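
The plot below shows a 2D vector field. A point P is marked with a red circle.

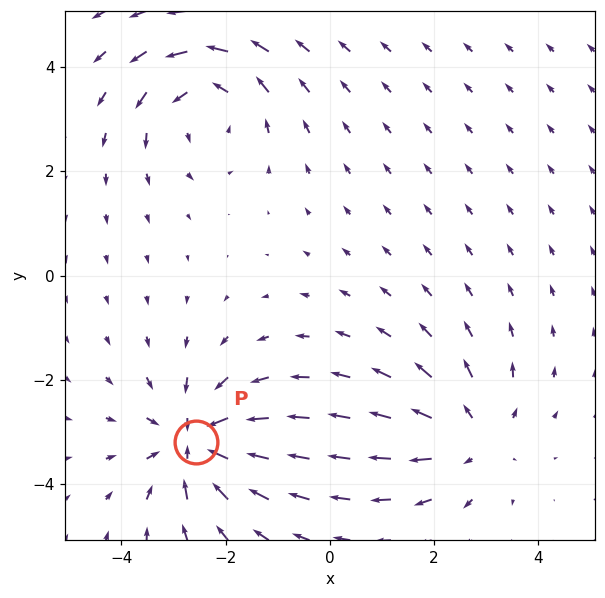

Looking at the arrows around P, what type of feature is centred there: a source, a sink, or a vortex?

At P (-2.6, -3.2) the arrows converge inward. Divergence about -4, curl ≈0 — negative divergence with near-zero curl is a sink.

sink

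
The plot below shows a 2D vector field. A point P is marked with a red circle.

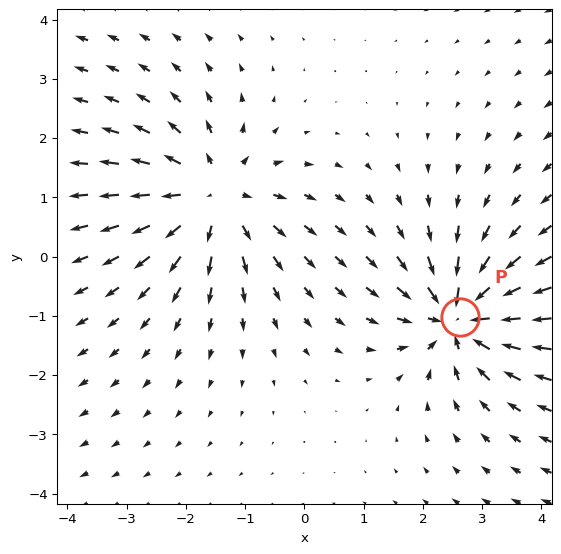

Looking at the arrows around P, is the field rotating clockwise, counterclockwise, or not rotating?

Near P at (2.6, -1.0) the arrows show no circulation. The curl there is ≈0.

not rotating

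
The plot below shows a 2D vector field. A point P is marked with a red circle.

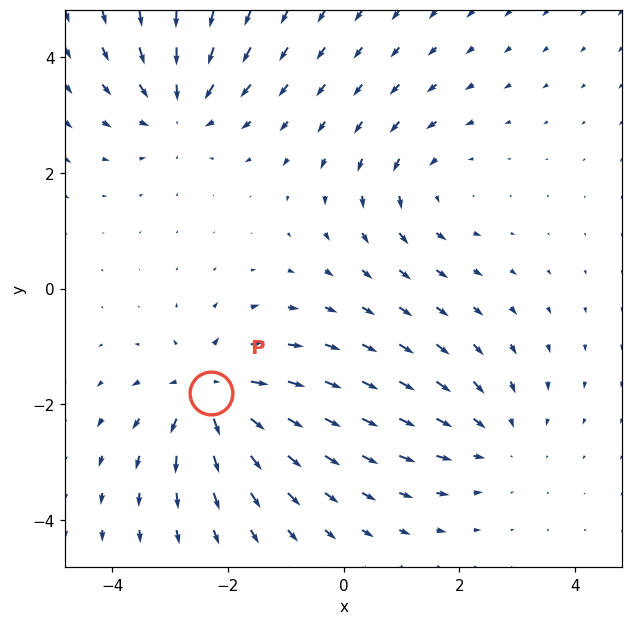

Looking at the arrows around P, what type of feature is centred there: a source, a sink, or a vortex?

At P (-2.3, -1.8) the arrows spread outward. Divergence about +6, curl ≈0 — positive divergence with near-zero curl is a source.

source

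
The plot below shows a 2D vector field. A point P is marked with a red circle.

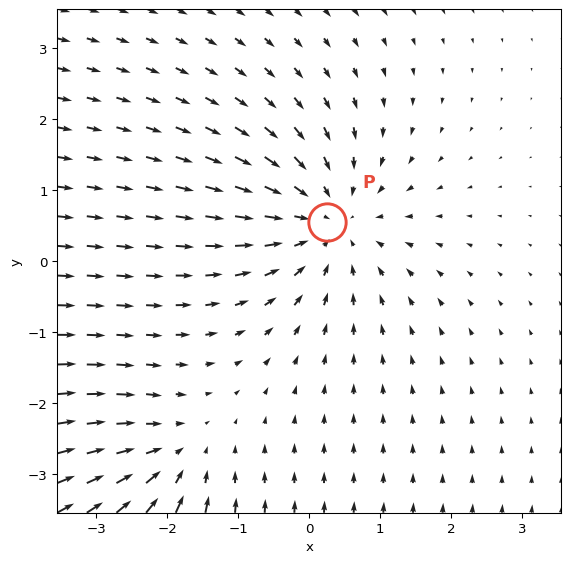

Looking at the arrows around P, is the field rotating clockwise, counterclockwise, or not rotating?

Near P at (0.2, 0.5) the arrows show no circulation. The curl there is ≈0.

not rotating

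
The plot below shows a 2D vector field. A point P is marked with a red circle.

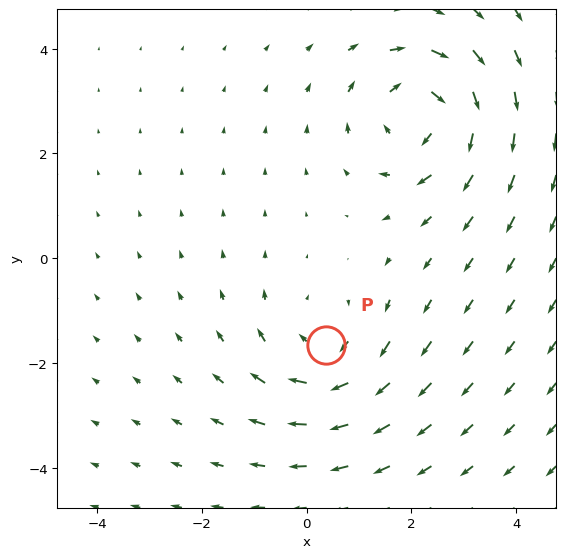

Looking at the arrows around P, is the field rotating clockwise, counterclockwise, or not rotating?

clockwise

Near P at (0.4, -1.7) the arrows circulate clockwise. The curl (z-component) there is about -3; negative curl means clockwise rotation.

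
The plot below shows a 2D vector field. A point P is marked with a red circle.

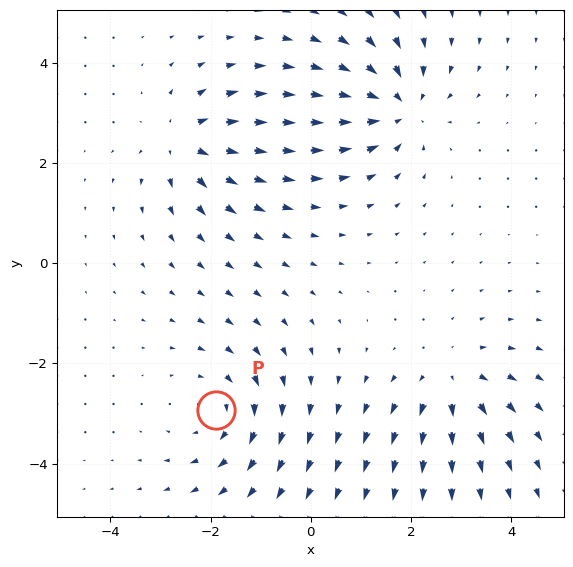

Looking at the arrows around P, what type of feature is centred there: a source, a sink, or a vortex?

At P (-1.9, -2.9) the arrows circulate clockwise. Divergence ≈0, curl about -4 — near-zero divergence with nonzero curl is a vortex.

vortex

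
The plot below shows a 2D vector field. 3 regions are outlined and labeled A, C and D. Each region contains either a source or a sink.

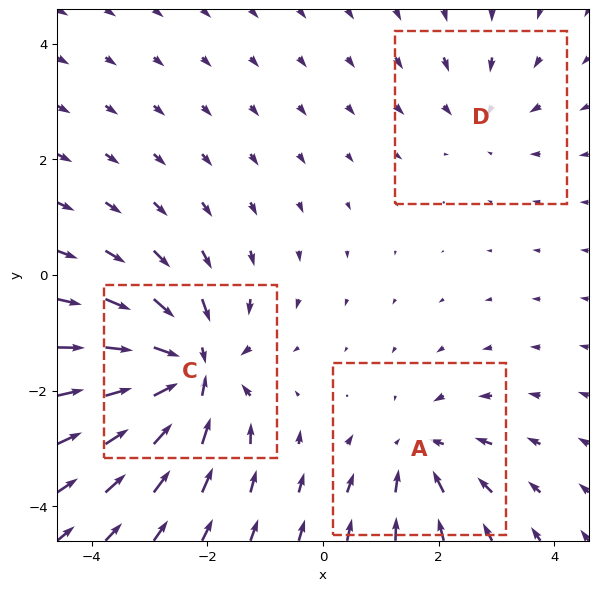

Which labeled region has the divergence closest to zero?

Divergence at each region's feature centre — A: about -3, C: about -6, D: about -2. Region D is closest to zero.

D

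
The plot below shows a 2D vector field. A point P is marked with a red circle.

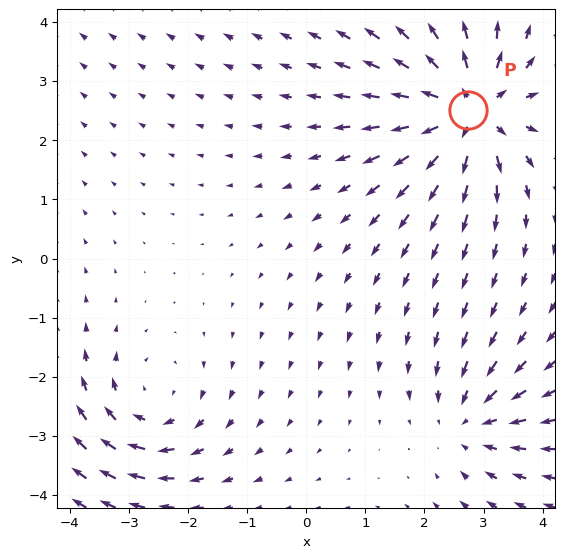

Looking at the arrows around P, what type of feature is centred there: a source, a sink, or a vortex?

source

At P (2.7, 2.5) the arrows spread outward. Divergence about +5, curl ≈0 — positive divergence with near-zero curl is a source.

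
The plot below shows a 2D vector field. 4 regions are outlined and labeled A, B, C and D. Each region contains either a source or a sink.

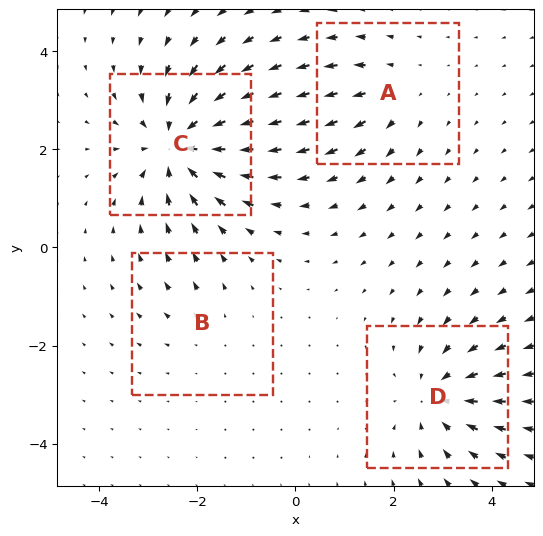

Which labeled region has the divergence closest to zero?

Divergence at each region's feature centre — A: about +3, B: about +2, C: about -7, D: about -4. Region B is closest to zero.

B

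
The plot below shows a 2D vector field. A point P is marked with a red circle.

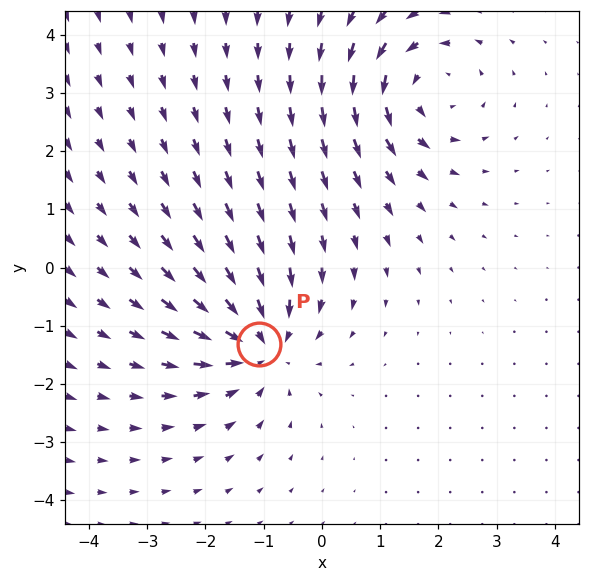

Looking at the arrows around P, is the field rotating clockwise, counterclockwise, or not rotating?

Near P at (-1.1, -1.3) the arrows show no circulation. The curl there is ≈0.

not rotating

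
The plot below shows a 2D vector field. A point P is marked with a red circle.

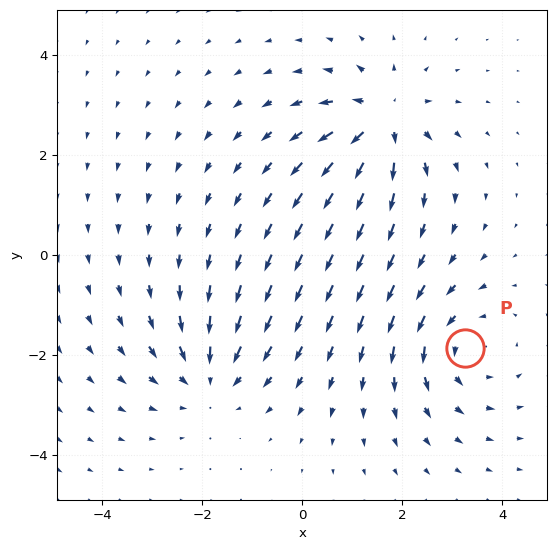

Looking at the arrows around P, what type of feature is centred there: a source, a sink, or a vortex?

At P (3.3, -1.9) the arrows circulate counterclockwise. Divergence ≈0, curl about +3 — near-zero divergence with nonzero curl is a vortex.

vortex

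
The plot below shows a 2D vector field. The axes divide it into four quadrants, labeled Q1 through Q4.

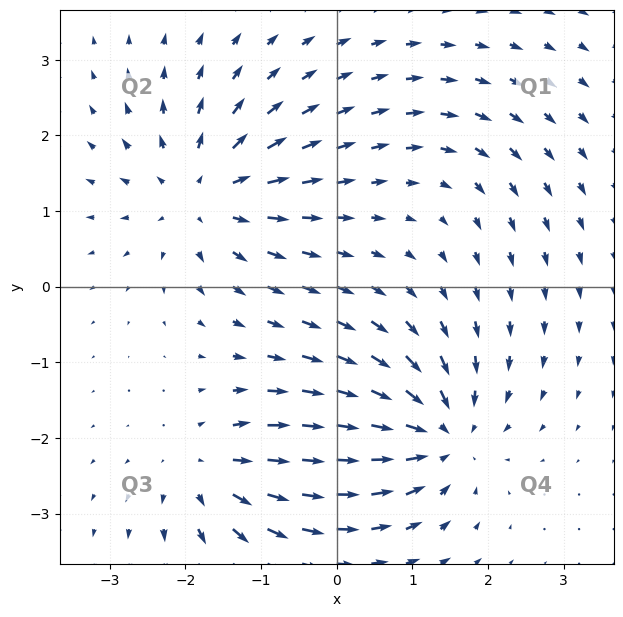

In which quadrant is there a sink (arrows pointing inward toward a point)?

The sink sits at approximately (1.3, -1.9), which lies in quadrant Q4. The divergence there is about -6, negative as expected for a sink.

Q4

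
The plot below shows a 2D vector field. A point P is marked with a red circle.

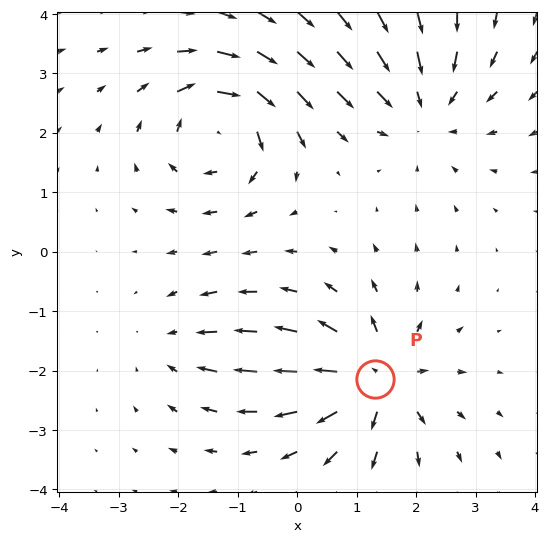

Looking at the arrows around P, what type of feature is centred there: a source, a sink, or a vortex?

At P (1.3, -2.1) the arrows spread outward. Divergence about +7, curl ≈0 — positive divergence with near-zero curl is a source.

source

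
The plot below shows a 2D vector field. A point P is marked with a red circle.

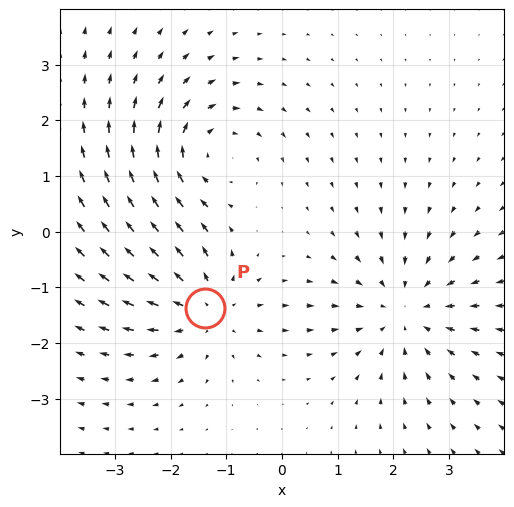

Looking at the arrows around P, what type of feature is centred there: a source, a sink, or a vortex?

source

At P (-1.4, -1.4) the arrows spread outward. Divergence about +4, curl ≈0 — positive divergence with near-zero curl is a source.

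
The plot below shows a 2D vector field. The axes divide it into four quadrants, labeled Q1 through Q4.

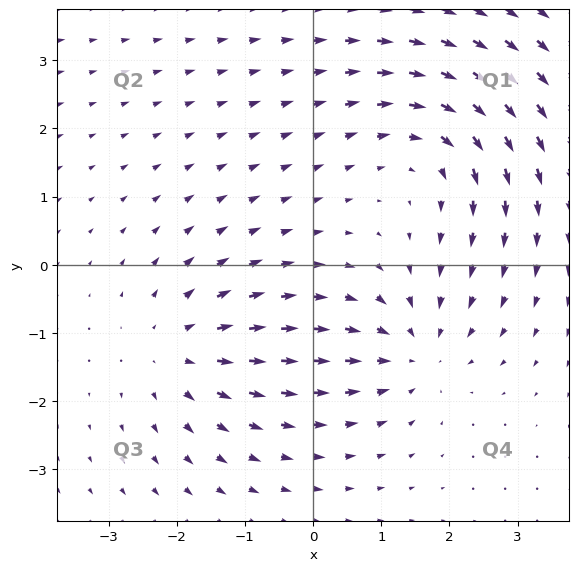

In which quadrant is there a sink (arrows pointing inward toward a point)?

The sink sits at approximately (1.5, -1.3), which lies in quadrant Q4. The divergence there is about -3, negative as expected for a sink.

Q4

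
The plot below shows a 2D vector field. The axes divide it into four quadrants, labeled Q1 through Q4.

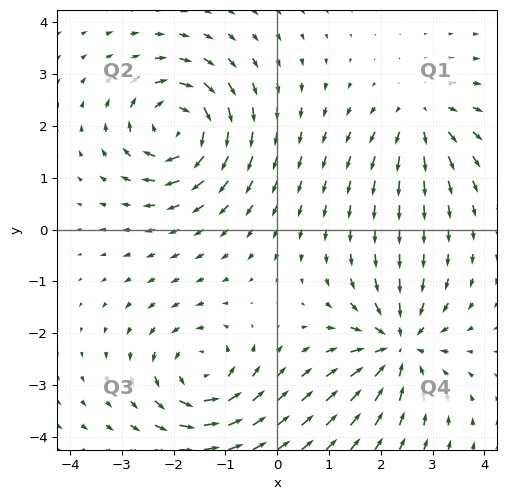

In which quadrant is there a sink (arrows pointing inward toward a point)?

Q4

The sink sits at approximately (2.3, -2.2), which lies in quadrant Q4. The divergence there is about -5, negative as expected for a sink.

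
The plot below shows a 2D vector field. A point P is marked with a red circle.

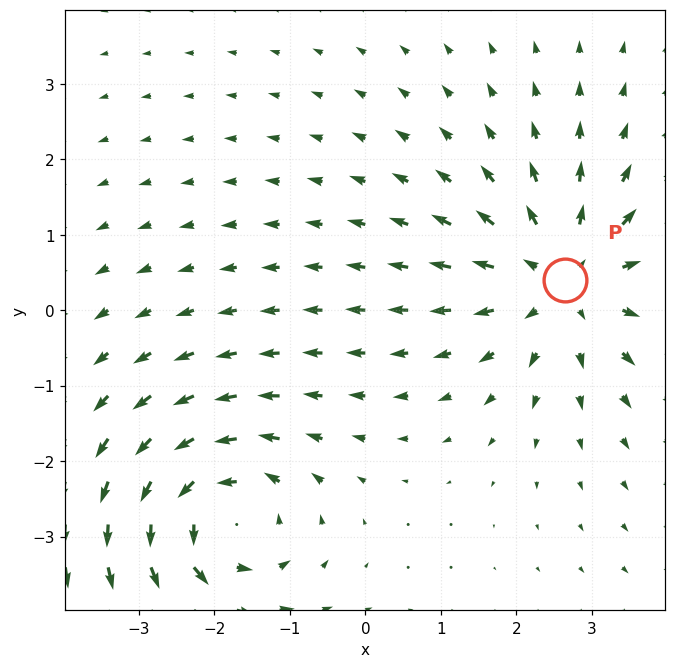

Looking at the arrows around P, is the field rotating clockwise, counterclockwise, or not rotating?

Near P at (2.6, 0.4) the arrows show no circulation. The curl there is ≈0.

not rotating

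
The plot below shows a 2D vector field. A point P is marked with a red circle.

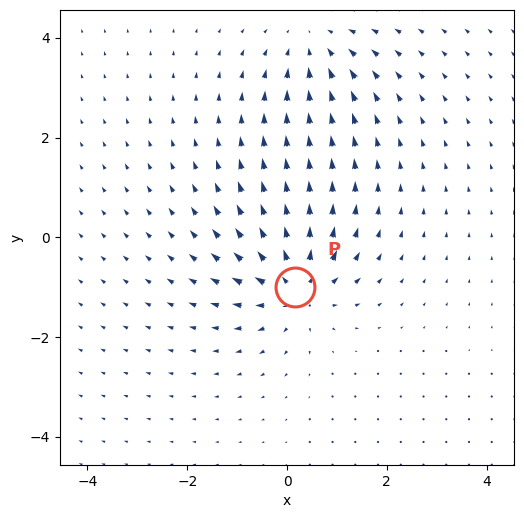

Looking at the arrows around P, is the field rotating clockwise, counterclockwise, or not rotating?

Near P at (0.2, -1.0) the arrows show no circulation. The curl there is ≈0.

not rotating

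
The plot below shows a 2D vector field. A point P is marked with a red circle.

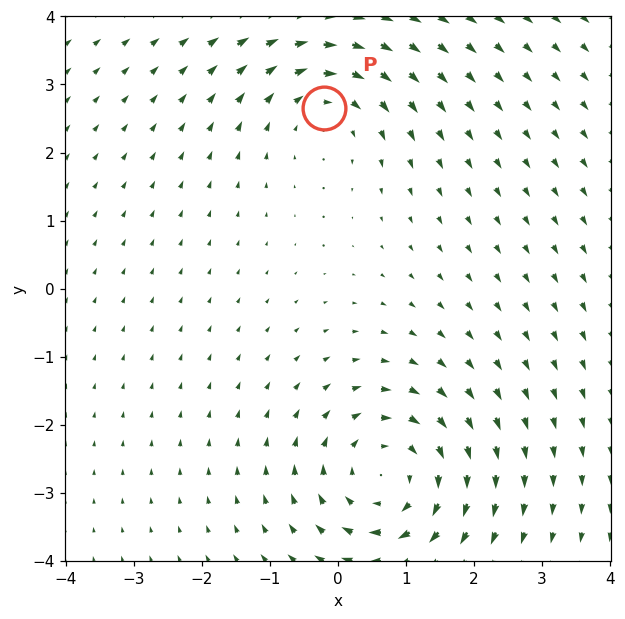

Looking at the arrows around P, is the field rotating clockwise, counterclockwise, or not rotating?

Near P at (-0.2, 2.7) the arrows circulate clockwise. The curl (z-component) there is about -3; negative curl means clockwise rotation.

clockwise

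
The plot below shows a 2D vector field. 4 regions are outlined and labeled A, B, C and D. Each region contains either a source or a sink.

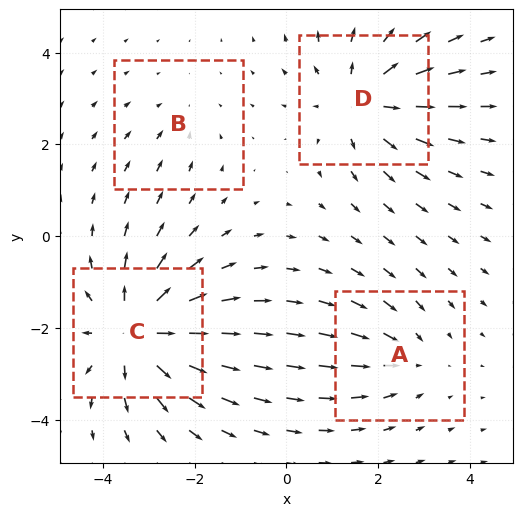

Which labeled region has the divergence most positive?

Divergence at each region's feature centre — A: about -3, B: about -2, C: about +6, D: about +5. Region C is most positive.

C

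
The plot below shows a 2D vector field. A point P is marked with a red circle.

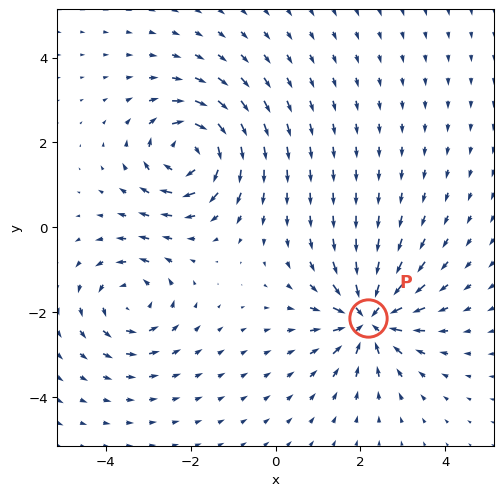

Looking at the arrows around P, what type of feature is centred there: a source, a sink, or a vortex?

sink

At P (2.2, -2.1) the arrows converge inward. Divergence about -6, curl ≈0 — negative divergence with near-zero curl is a sink.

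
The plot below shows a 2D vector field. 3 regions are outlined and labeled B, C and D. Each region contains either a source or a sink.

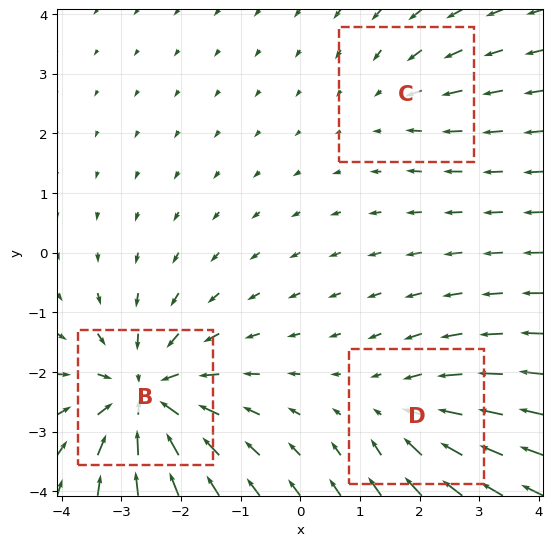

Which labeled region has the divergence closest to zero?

C

Divergence at each region's feature centre — B: about -5, C: about -2, D: about -3. Region C is closest to zero.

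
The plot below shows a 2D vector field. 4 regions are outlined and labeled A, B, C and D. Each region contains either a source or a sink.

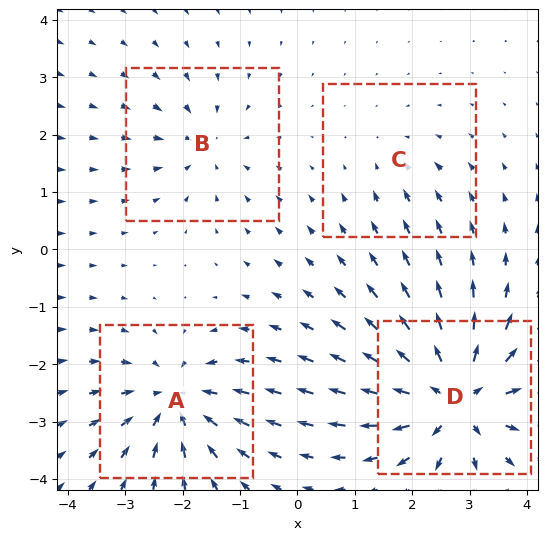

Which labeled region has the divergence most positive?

D

Divergence at each region's feature centre — A: about -6, B: about -4, C: about -2, D: about +9. Region D is most positive.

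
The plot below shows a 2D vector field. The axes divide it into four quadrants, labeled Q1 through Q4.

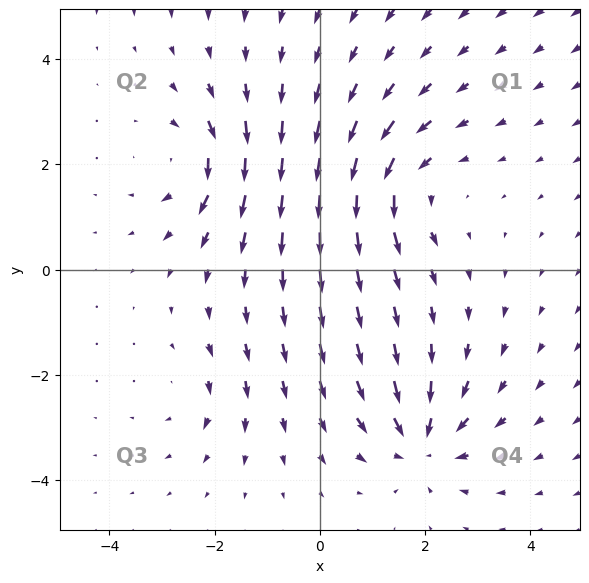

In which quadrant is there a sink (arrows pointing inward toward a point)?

The sink sits at approximately (2.0, -3.3), which lies in quadrant Q4. The divergence there is about -5, negative as expected for a sink.

Q4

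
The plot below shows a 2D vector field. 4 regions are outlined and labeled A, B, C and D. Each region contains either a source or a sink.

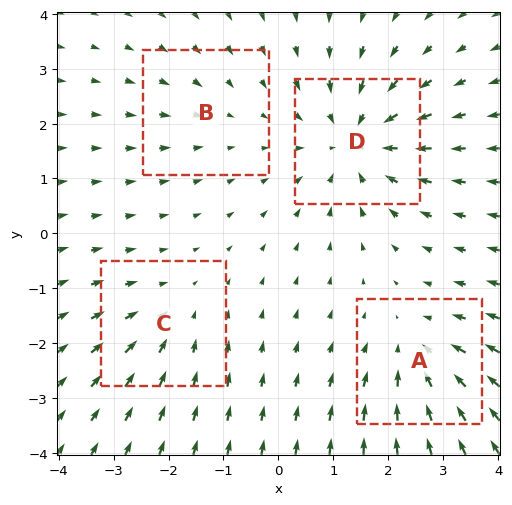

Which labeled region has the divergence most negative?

Divergence at each region's feature centre — A: about -4, B: about -2, C: about -3, D: about -6. Region D is most negative.

D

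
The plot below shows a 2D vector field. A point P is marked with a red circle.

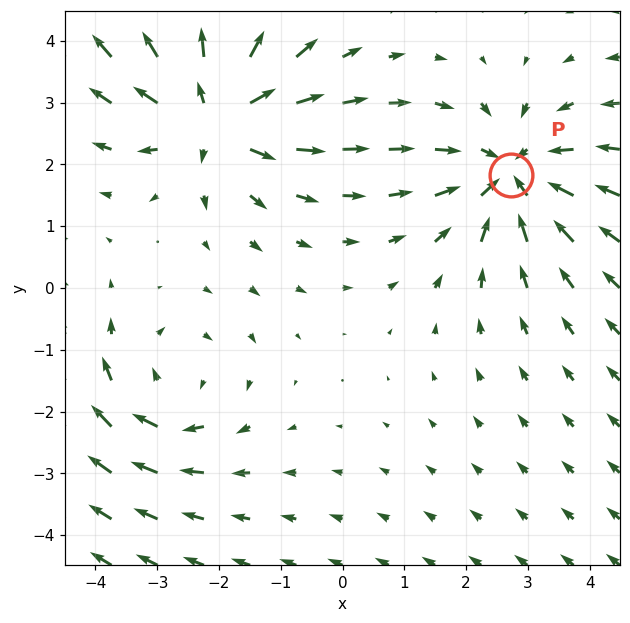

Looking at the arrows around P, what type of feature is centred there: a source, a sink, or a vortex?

At P (2.7, 1.8) the arrows converge inward. Divergence about -4, curl ≈0 — negative divergence with near-zero curl is a sink.

sink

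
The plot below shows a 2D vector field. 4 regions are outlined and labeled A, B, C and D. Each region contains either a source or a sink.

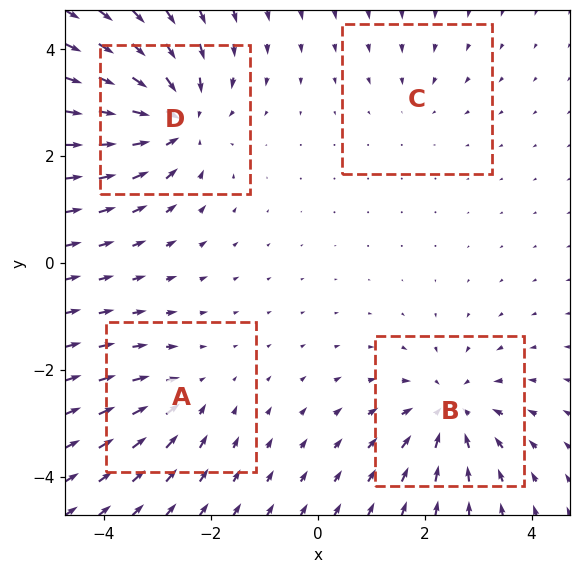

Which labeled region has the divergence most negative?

D

Divergence at each region's feature centre — A: about -3, B: about -5, C: about -2, D: about -6. Region D is most negative.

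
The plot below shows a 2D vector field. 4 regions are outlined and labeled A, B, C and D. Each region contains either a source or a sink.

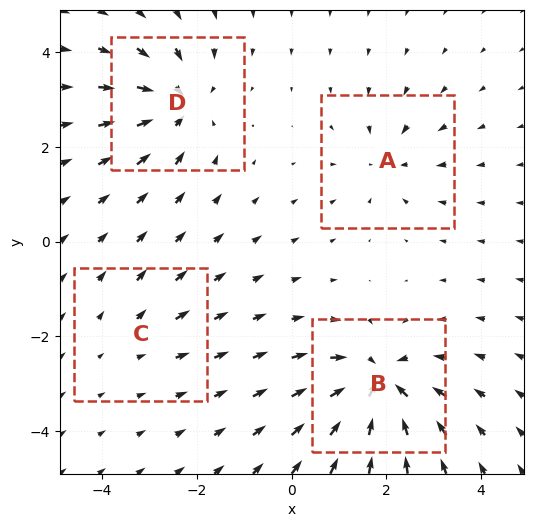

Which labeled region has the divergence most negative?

B

Divergence at each region's feature centre — A: about -4, B: about -8, C: about +2, D: about -6. Region B is most negative.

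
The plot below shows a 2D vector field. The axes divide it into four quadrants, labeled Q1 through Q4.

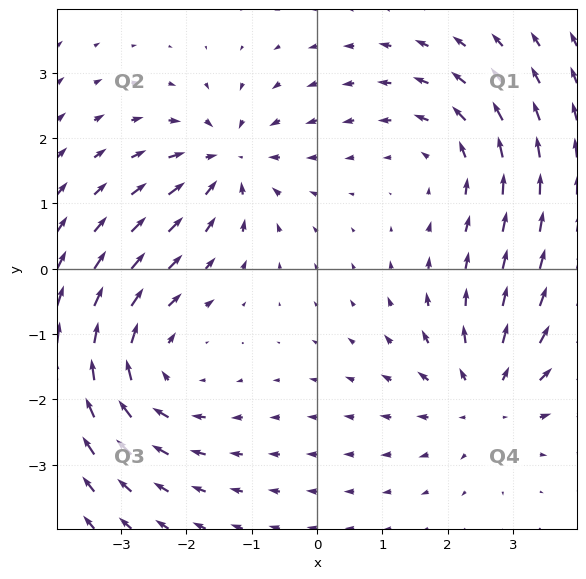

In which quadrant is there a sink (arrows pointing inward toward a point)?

The sink sits at approximately (-1.4, 1.6), which lies in quadrant Q2. The divergence there is about -4, negative as expected for a sink.

Q2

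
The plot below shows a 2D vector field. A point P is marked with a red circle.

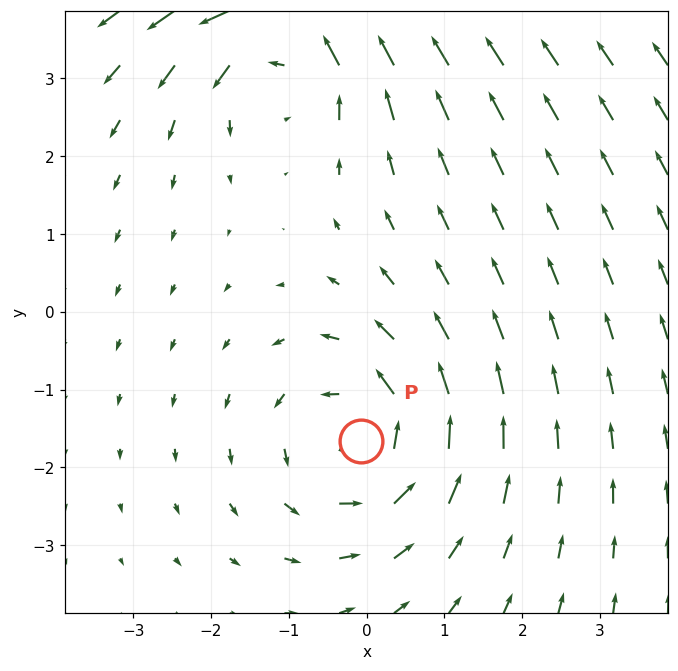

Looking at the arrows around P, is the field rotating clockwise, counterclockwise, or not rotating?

Near P at (-0.1, -1.7) the arrows circulate counterclockwise. The curl (z-component) there is about +3; positive curl means counterclockwise rotation.

counterclockwise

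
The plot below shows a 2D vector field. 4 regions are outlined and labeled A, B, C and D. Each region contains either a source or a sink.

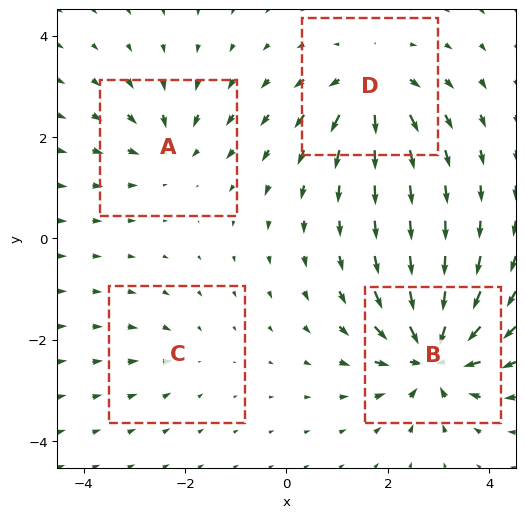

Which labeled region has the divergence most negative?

Divergence at each region's feature centre — A: about -4, B: about -9, C: about -2, D: about +6. Region B is most negative.

B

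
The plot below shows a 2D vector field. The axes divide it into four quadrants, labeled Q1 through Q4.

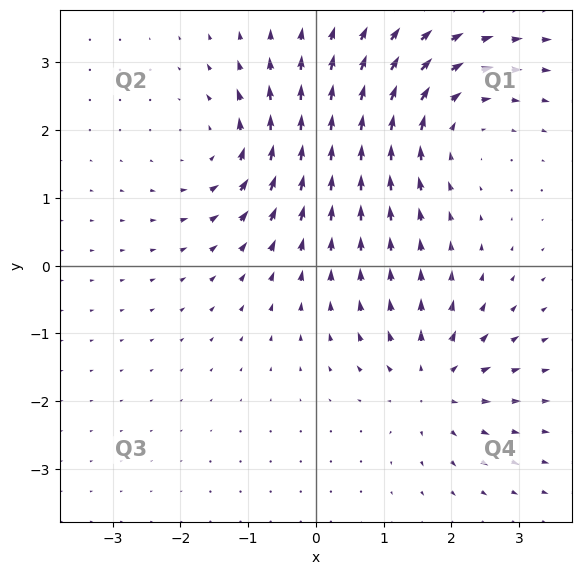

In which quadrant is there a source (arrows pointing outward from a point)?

The source sits at approximately (1.7, -1.7), which lies in quadrant Q4. The divergence there is about +4, positive as expected for a source.

Q4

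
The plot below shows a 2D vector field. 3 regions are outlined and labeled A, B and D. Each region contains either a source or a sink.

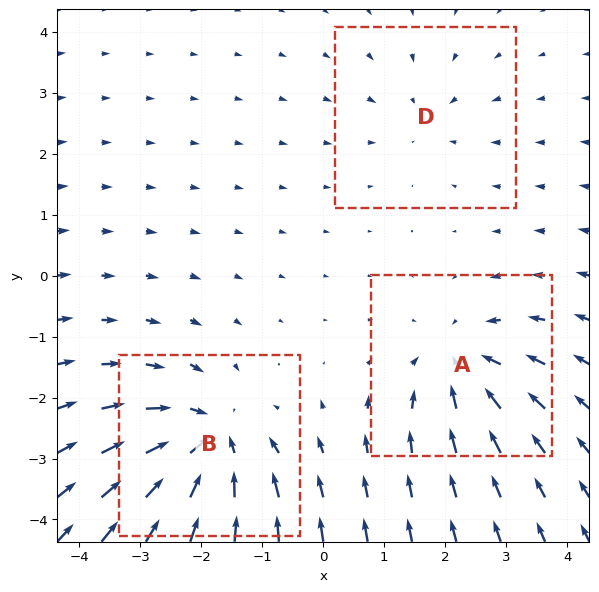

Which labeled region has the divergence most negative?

Divergence at each region's feature centre — A: about -4, B: about -5, D: about -2. Region B is most negative.

B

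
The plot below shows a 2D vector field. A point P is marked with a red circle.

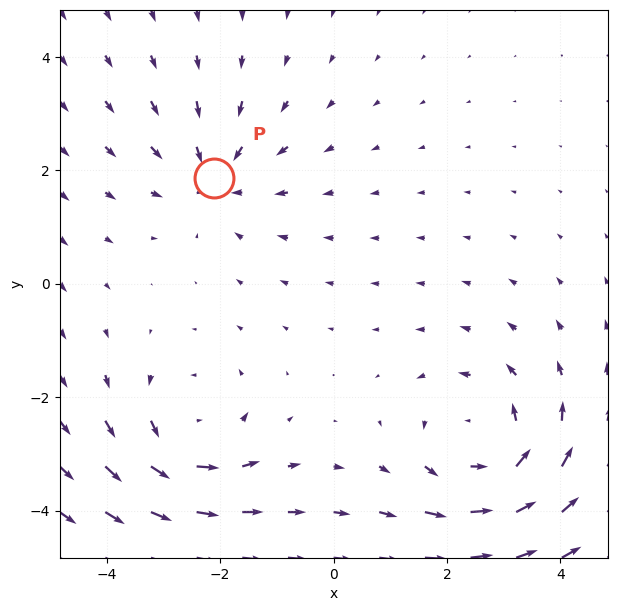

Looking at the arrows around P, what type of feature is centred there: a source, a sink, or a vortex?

At P (-2.1, 1.9) the arrows converge inward. Divergence about -3, curl ≈0 — negative divergence with near-zero curl is a sink.

sink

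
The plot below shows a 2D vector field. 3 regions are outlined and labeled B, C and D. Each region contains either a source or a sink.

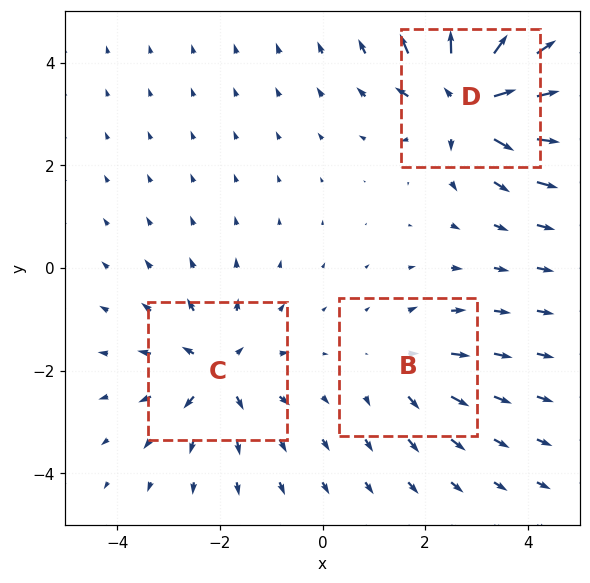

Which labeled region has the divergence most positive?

D

Divergence at each region's feature centre — B: about +2, C: about +4, D: about +6. Region D is most positive.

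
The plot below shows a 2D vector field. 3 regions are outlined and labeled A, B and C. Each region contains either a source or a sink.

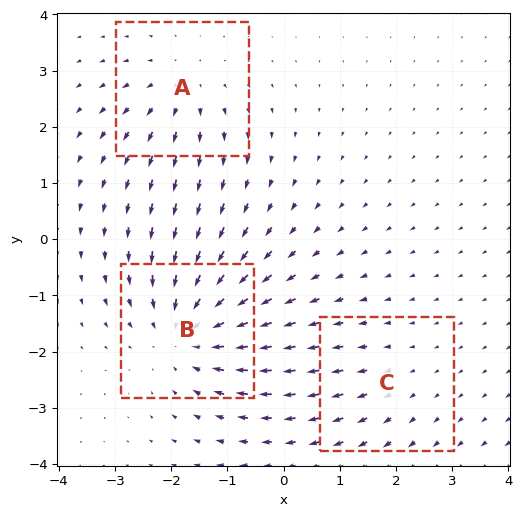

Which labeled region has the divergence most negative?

Divergence at each region's feature centre — A: about +3, B: about -5, C: about +2. Region B is most negative.

B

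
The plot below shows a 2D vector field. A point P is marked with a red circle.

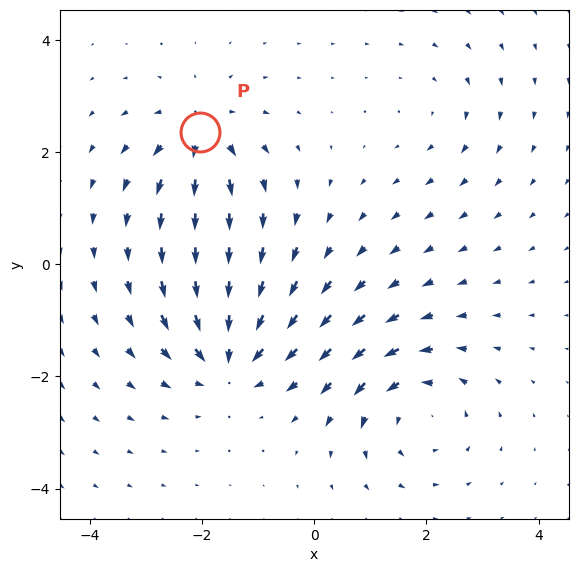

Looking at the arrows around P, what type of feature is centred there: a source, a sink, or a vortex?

At P (-2.0, 2.3) the arrows spread outward. Divergence about +5, curl ≈0 — positive divergence with near-zero curl is a source.

source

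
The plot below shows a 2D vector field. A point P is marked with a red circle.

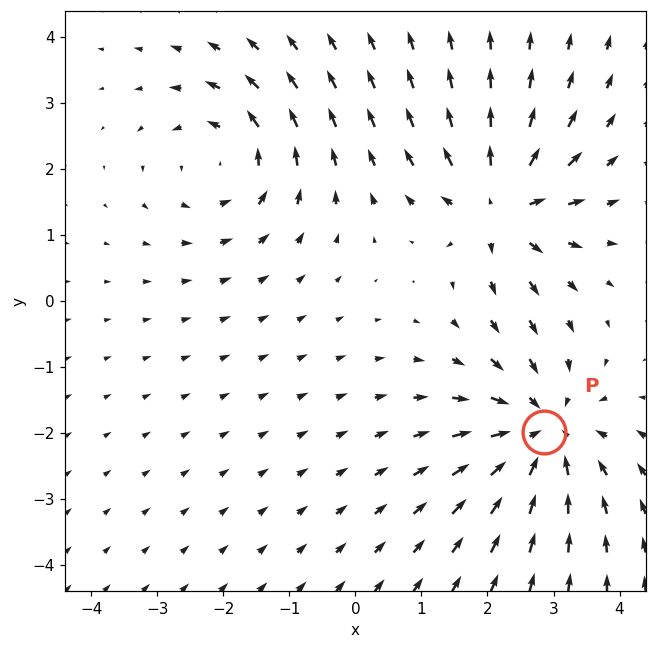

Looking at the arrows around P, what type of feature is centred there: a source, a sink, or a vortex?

sink

At P (2.9, -2.0) the arrows converge inward. Divergence about -5, curl ≈0 — negative divergence with near-zero curl is a sink.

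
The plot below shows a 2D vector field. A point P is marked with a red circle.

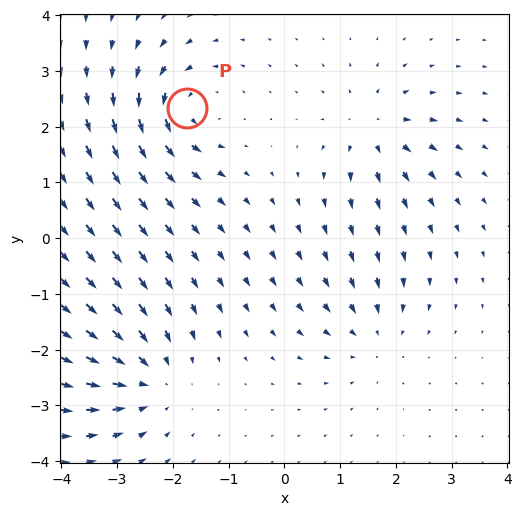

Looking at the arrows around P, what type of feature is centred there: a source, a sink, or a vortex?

vortex

At P (-1.7, 2.3) the arrows circulate counterclockwise. Divergence ≈0, curl about +6 — near-zero divergence with nonzero curl is a vortex.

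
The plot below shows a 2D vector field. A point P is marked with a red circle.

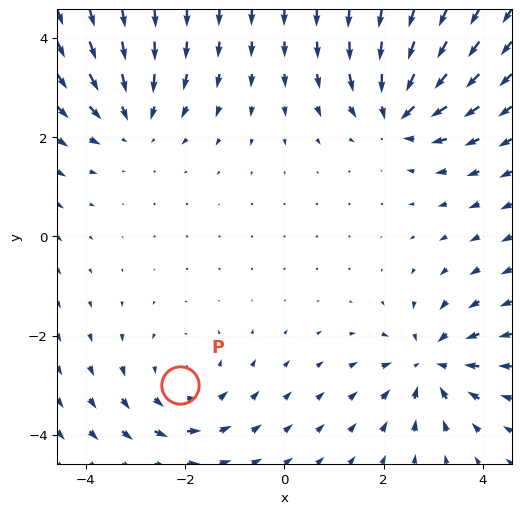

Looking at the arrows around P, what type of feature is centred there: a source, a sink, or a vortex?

At P (-2.1, -3.0) the arrows circulate counterclockwise. Divergence ≈0, curl about +3 — near-zero divergence with nonzero curl is a vortex.

vortex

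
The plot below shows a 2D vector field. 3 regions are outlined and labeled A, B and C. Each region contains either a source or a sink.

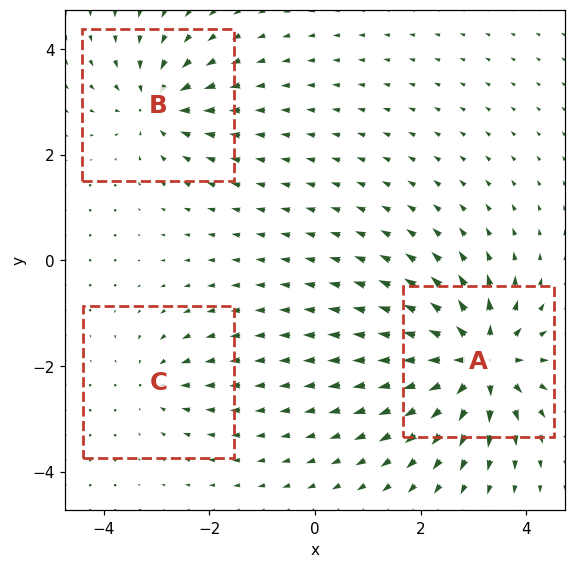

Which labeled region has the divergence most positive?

A

Divergence at each region's feature centre — A: about +6, B: about -4, C: about -2. Region A is most positive.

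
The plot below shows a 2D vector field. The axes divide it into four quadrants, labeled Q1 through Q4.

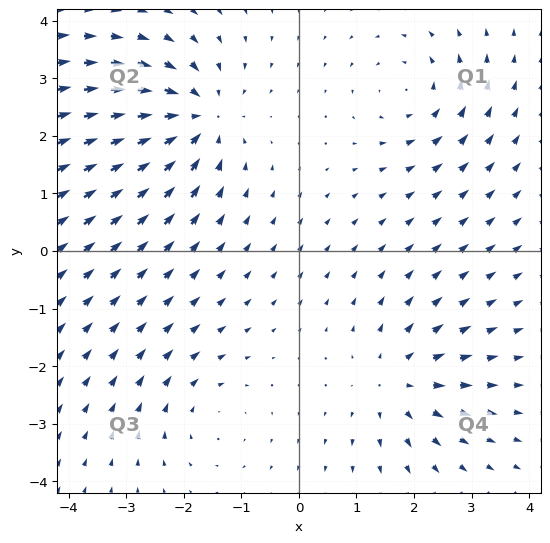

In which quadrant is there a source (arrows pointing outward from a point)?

The source sits at approximately (1.7, -2.3), which lies in quadrant Q4. The divergence there is about +4, positive as expected for a source.

Q4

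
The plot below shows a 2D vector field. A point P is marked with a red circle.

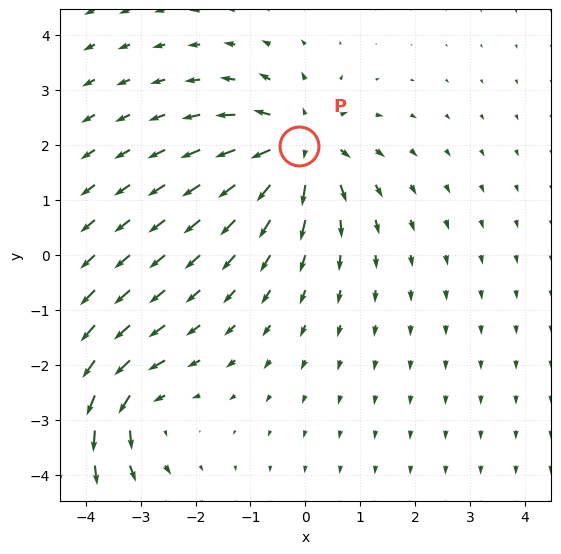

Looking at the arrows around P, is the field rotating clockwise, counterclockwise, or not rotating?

Near P at (-0.1, 2.0) the arrows show no circulation. The curl there is ≈0.

not rotating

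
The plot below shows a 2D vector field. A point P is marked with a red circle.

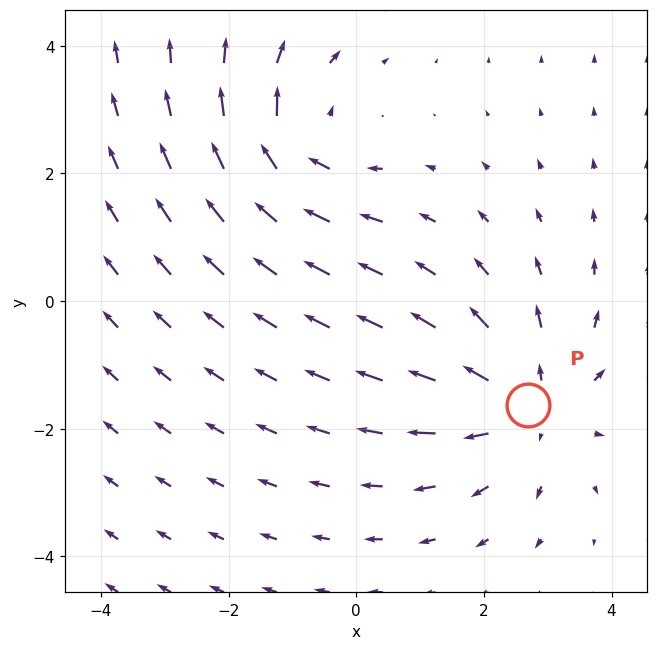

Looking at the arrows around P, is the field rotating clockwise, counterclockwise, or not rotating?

not rotating

Near P at (2.7, -1.6) the arrows show no circulation. The curl there is ≈0.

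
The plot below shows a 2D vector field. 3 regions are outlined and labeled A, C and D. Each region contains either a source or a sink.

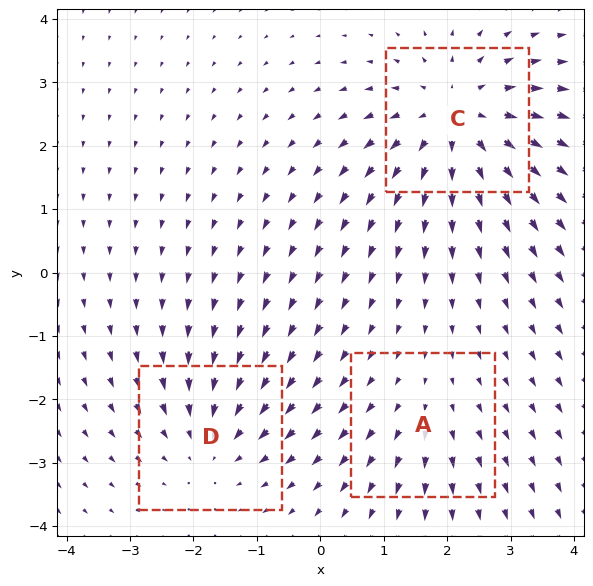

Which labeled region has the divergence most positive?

C

Divergence at each region's feature centre — A: about +2, C: about +4, D: about -3. Region C is most positive.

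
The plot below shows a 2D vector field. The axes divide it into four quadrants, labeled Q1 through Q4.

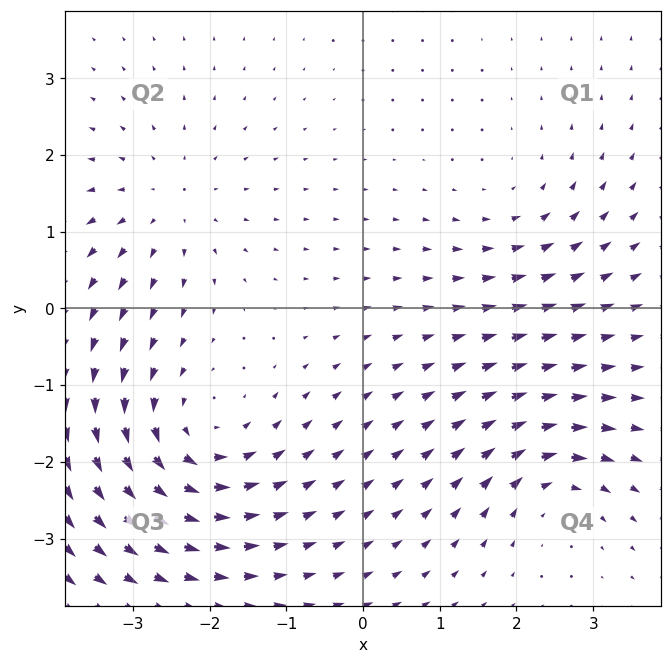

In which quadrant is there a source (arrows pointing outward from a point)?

The source sits at approximately (-2.6, 1.3), which lies in quadrant Q2. The divergence there is about +3, positive as expected for a source.

Q2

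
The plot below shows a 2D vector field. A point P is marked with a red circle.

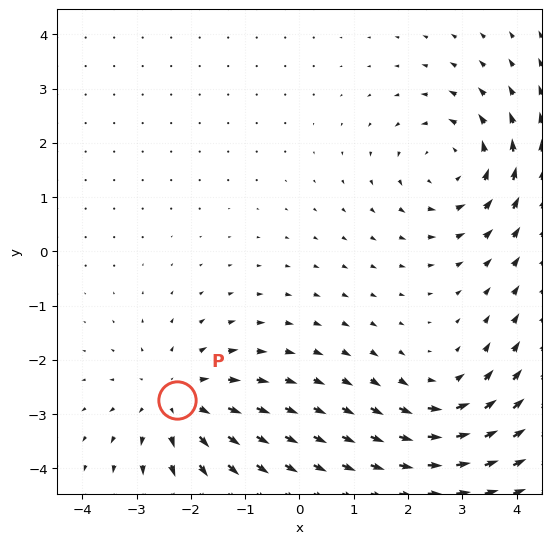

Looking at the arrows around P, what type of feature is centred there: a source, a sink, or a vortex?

At P (-2.3, -2.7) the arrows spread outward. Divergence about +4, curl ≈0 — positive divergence with near-zero curl is a source.

source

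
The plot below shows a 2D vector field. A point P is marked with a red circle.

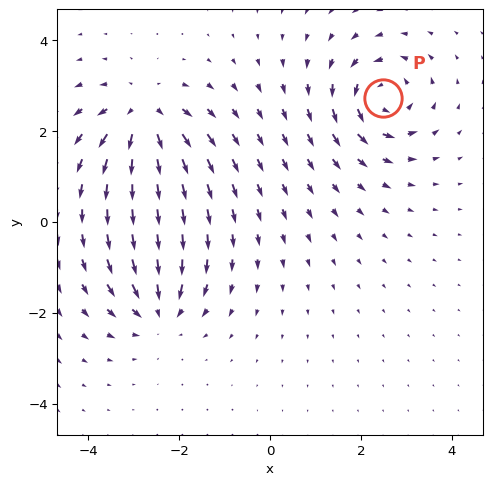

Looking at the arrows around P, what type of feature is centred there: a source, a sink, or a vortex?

vortex

At P (2.5, 2.7) the arrows circulate counterclockwise. Divergence ≈0, curl about +6 — near-zero divergence with nonzero curl is a vortex.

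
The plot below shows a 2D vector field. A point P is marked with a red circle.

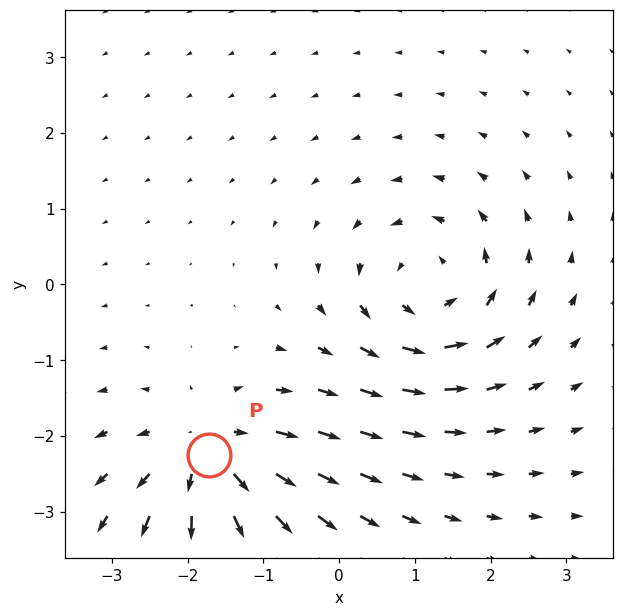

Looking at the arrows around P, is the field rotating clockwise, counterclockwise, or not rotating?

not rotating

Near P at (-1.7, -2.3) the arrows show no circulation. The curl there is ≈0.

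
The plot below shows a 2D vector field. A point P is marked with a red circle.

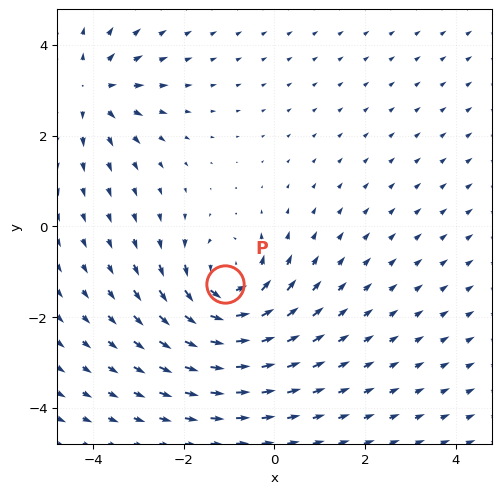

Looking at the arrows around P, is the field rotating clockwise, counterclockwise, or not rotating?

counterclockwise

Near P at (-1.1, -1.3) the arrows circulate counterclockwise. The curl (z-component) there is about +5; positive curl means counterclockwise rotation.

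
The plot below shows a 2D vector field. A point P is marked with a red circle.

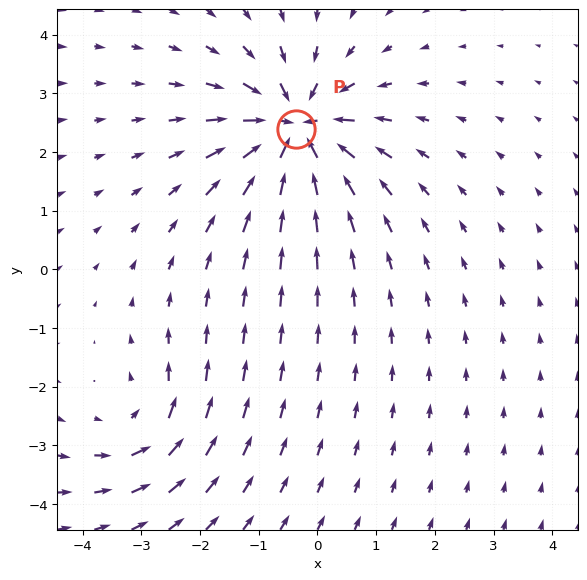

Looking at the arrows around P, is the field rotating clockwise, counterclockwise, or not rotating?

Near P at (-0.4, 2.4) the arrows show no circulation. The curl there is ≈0.

not rotating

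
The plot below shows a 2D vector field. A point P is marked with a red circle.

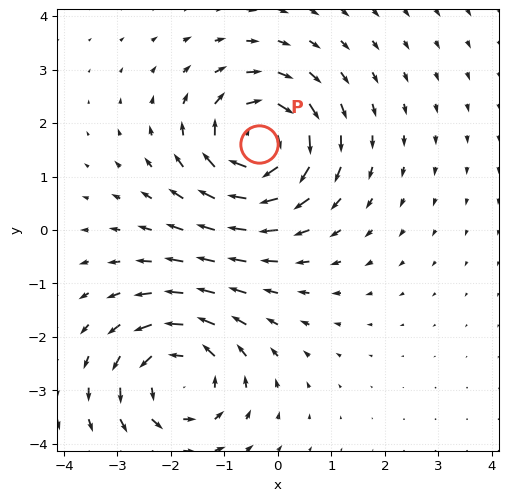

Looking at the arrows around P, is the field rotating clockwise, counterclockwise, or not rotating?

clockwise

Near P at (-0.3, 1.6) the arrows circulate clockwise. The curl (z-component) there is about -6; negative curl means clockwise rotation.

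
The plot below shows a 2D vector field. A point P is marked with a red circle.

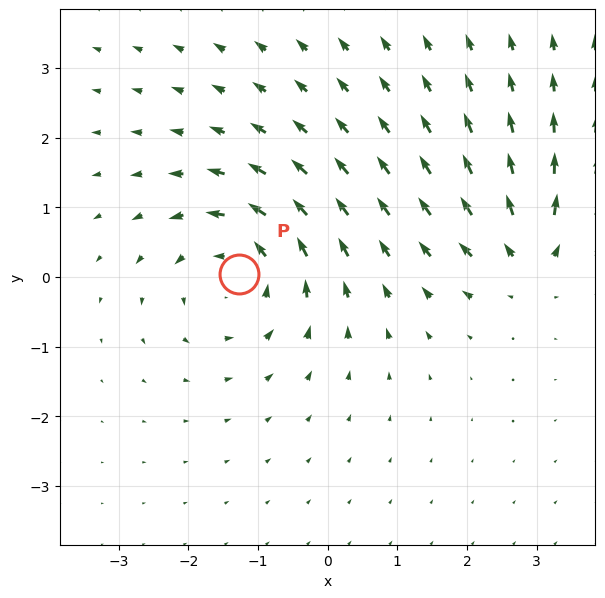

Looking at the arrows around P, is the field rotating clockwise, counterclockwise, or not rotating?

Near P at (-1.3, 0.0) the arrows circulate counterclockwise. The curl (z-component) there is about +5; positive curl means counterclockwise rotation.

counterclockwise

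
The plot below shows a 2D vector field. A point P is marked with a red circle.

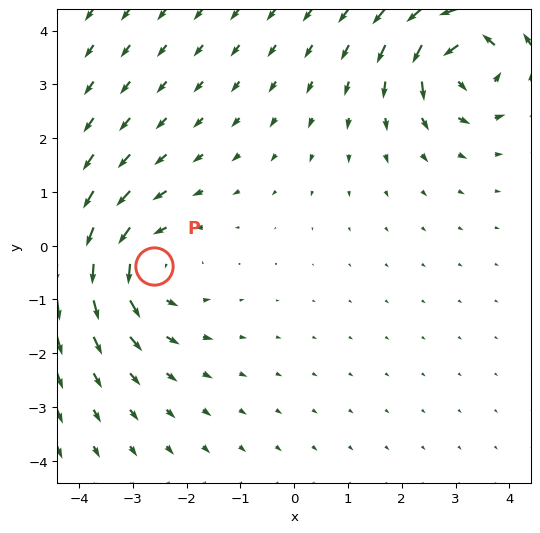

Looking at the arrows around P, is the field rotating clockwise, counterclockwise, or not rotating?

Near P at (-2.6, -0.4) the arrows circulate counterclockwise. The curl (z-component) there is about +4; positive curl means counterclockwise rotation.

counterclockwise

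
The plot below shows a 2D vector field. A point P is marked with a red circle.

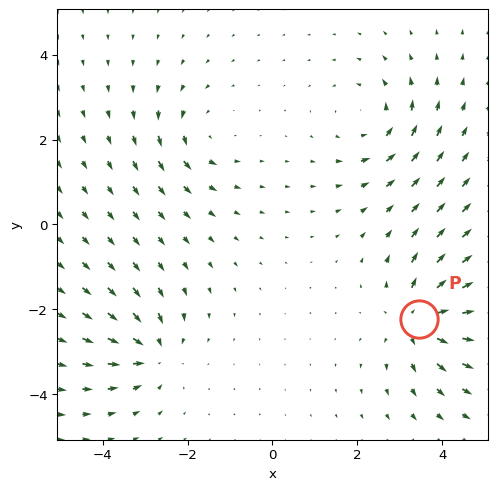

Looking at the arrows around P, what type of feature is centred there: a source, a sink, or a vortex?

source

At P (3.4, -2.2) the arrows spread outward. Divergence about +5, curl ≈0 — positive divergence with near-zero curl is a source.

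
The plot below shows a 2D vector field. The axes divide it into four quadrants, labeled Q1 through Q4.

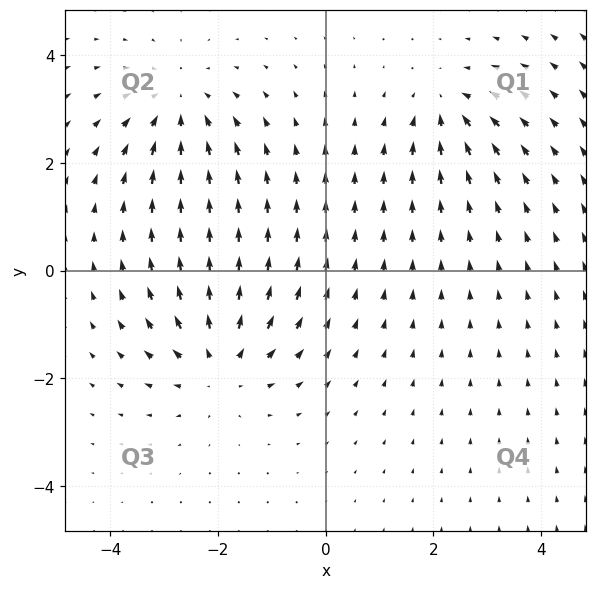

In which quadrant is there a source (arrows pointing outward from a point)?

The source sits at approximately (-2.0, -1.7), which lies in quadrant Q3. The divergence there is about +4, positive as expected for a source.

Q3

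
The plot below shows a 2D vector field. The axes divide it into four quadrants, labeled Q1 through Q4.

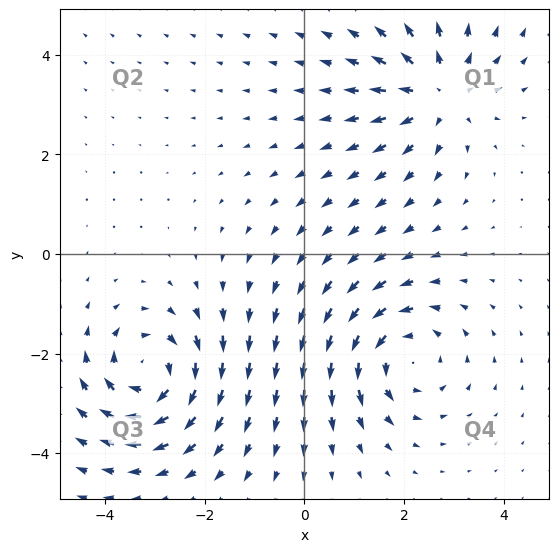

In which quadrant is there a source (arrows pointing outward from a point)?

Q1

The source sits at approximately (2.7, 3.2), which lies in quadrant Q1. The divergence there is about +4, positive as expected for a source.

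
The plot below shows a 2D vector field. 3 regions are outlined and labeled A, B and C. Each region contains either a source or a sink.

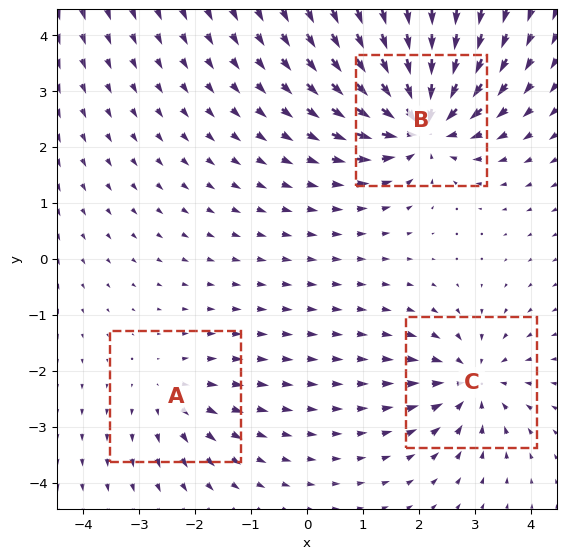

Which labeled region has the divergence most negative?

Divergence at each region's feature centre — A: about +2, B: about -6, C: about -4. Region B is most negative.

B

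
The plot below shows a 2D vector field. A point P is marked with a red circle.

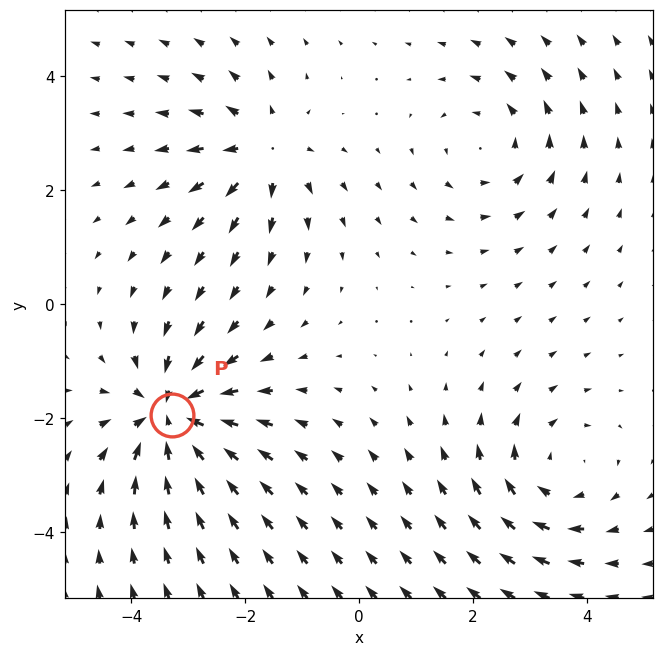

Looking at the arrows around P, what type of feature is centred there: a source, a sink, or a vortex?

sink

At P (-3.3, -1.9) the arrows converge inward. Divergence about -6, curl ≈0 — negative divergence with near-zero curl is a sink.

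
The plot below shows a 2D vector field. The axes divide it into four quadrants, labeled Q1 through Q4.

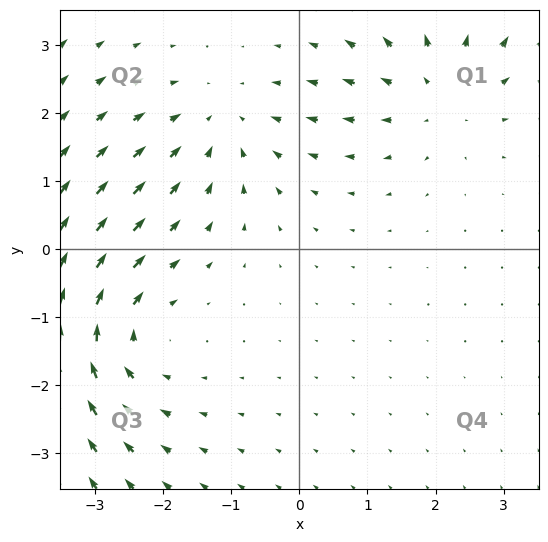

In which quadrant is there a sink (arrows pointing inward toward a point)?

The sink sits at approximately (-1.1, 1.8), which lies in quadrant Q2. The divergence there is about -2, negative as expected for a sink.

Q2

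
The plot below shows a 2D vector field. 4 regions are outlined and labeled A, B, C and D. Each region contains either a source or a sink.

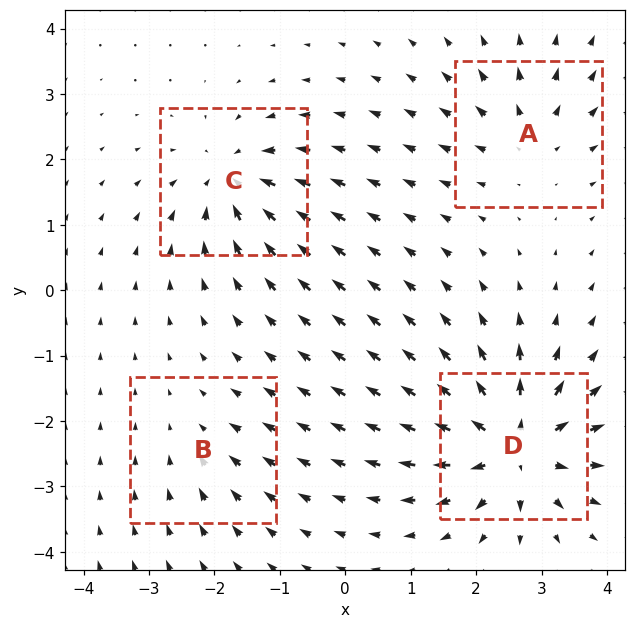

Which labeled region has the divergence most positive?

Divergence at each region's feature centre — A: about +4, B: about -2, C: about -6, D: about +9. Region D is most positive.

D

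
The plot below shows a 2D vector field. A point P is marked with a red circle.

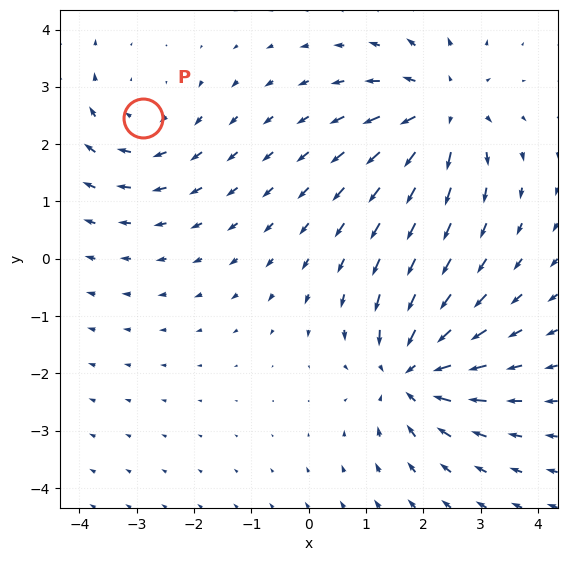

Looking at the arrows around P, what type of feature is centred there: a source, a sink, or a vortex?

vortex

At P (-2.9, 2.5) the arrows circulate clockwise. Divergence ≈0, curl about -3 — near-zero divergence with nonzero curl is a vortex.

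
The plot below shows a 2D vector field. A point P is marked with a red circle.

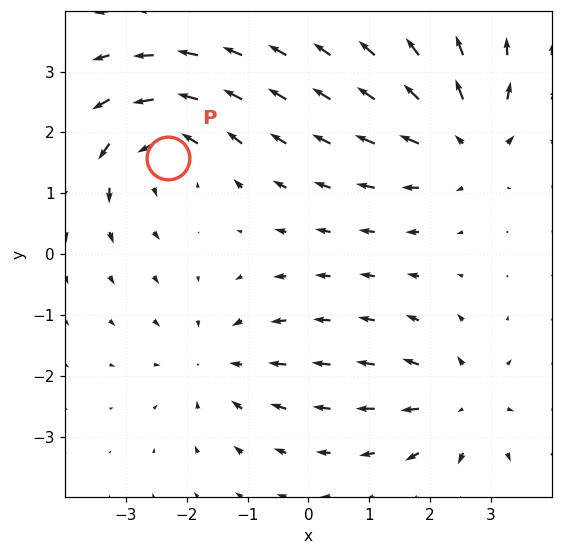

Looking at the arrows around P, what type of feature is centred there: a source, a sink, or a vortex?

At P (-2.3, 1.6) the arrows circulate counterclockwise. Divergence ≈0, curl about +5 — near-zero divergence with nonzero curl is a vortex.

vortex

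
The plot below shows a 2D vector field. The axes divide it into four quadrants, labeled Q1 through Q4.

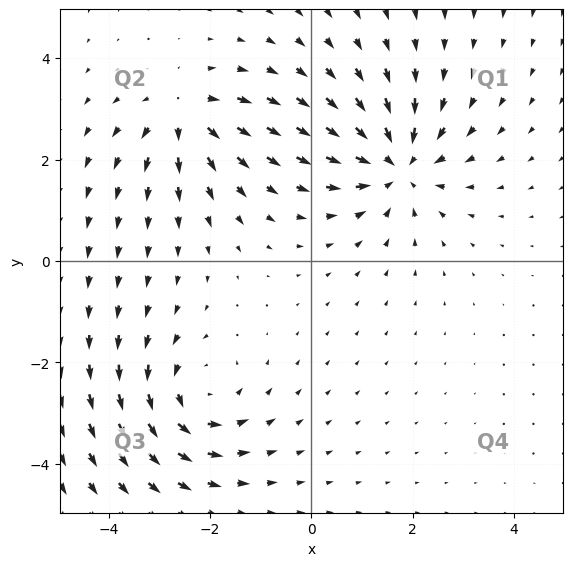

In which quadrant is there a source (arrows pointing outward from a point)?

Q2

The source sits at approximately (-2.5, 2.9), which lies in quadrant Q2. The divergence there is about +4, positive as expected for a source.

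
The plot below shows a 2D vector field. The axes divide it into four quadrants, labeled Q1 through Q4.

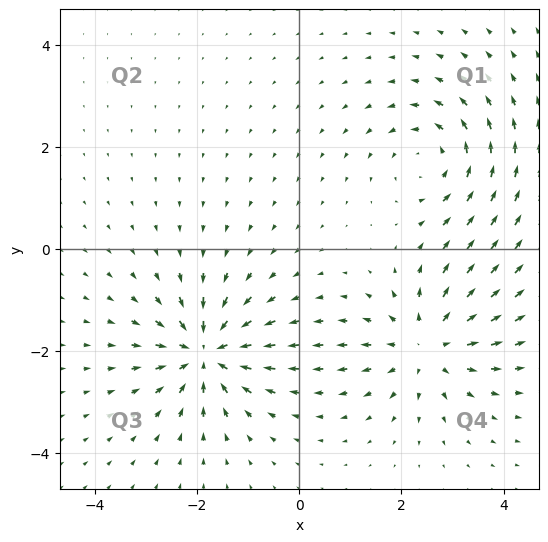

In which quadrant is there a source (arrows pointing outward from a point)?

The source sits at approximately (2.5, -1.9), which lies in quadrant Q4. The divergence there is about +4, positive as expected for a source.

Q4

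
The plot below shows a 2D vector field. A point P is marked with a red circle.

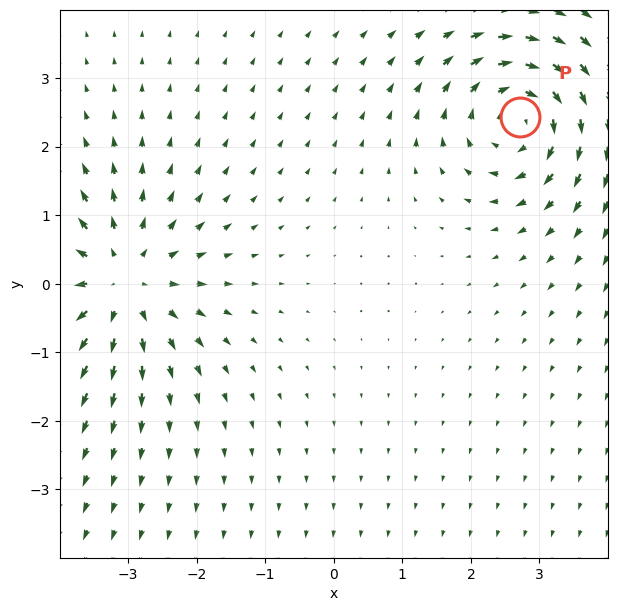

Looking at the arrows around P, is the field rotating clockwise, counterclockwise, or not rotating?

clockwise

Near P at (2.7, 2.4) the arrows circulate clockwise. The curl (z-component) there is about -6; negative curl means clockwise rotation.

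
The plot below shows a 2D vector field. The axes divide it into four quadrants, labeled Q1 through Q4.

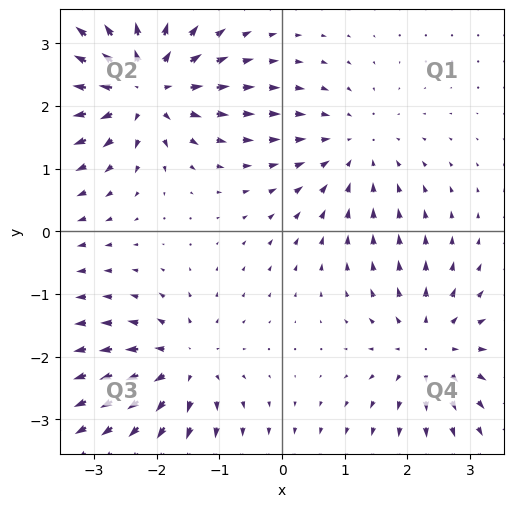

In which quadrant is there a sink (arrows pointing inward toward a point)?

Q1

The sink sits at approximately (1.1, 1.3), which lies in quadrant Q1. The divergence there is about -3, negative as expected for a sink.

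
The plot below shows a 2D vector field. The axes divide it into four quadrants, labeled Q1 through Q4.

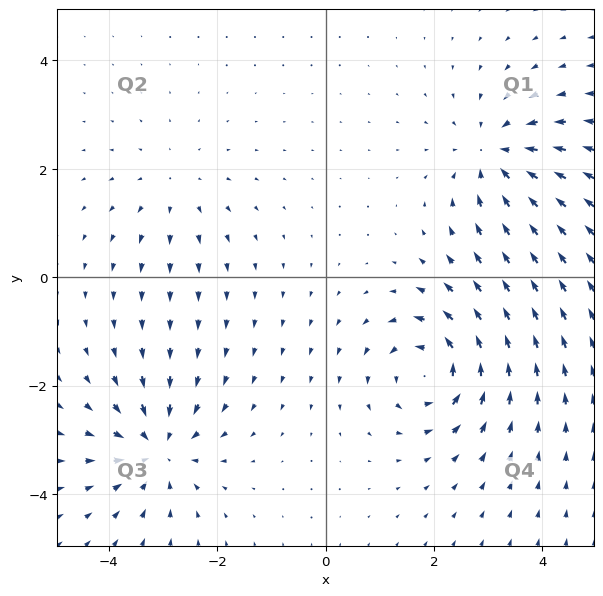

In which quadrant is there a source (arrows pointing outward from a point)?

Q2

The source sits at approximately (-2.8, 1.7), which lies in quadrant Q2. The divergence there is about +2, positive as expected for a source.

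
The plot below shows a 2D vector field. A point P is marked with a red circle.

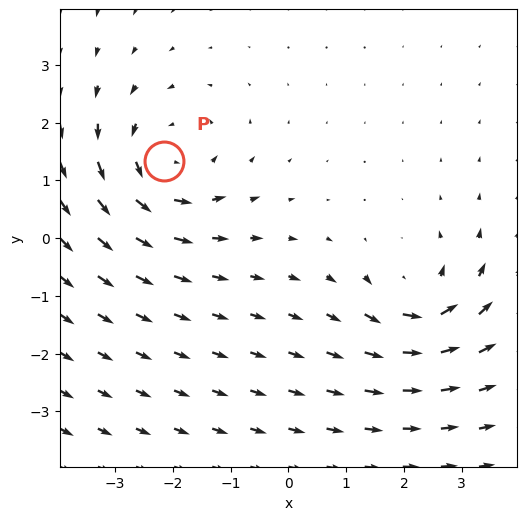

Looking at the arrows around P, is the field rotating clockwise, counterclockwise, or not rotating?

counterclockwise

Near P at (-2.2, 1.3) the arrows circulate counterclockwise. The curl (z-component) there is about +4; positive curl means counterclockwise rotation.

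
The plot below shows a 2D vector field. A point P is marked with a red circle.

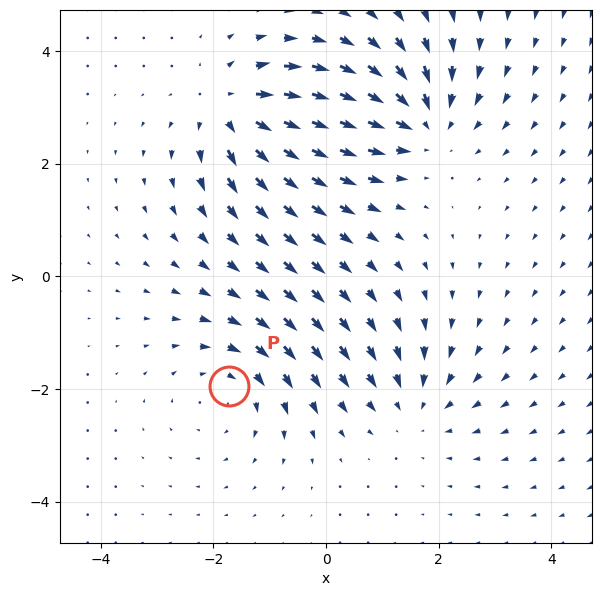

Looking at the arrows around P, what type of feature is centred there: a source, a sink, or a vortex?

vortex

At P (-1.7, -1.9) the arrows circulate clockwise. Divergence ≈0, curl about -4 — near-zero divergence with nonzero curl is a vortex.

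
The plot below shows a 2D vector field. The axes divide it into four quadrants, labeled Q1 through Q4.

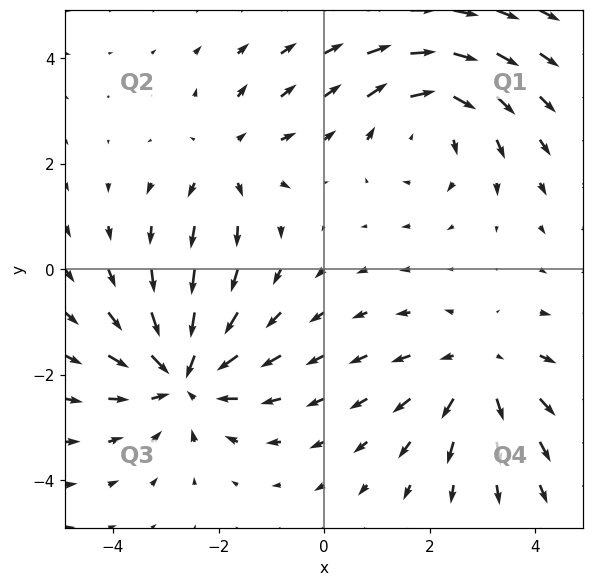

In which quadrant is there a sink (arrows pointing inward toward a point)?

The sink sits at approximately (-2.7, -2.0), which lies in quadrant Q3. The divergence there is about -5, negative as expected for a sink.

Q3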